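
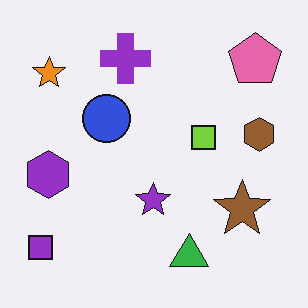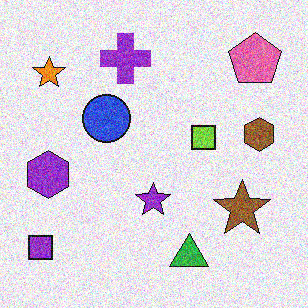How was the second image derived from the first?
Degraded with strong gaussian noise.

Random speckle covers the whole image, including the flat background.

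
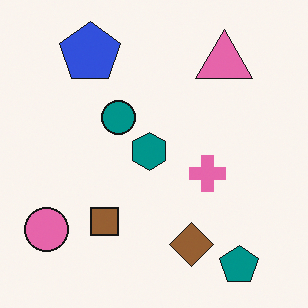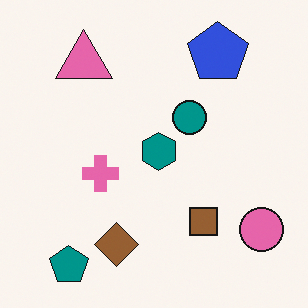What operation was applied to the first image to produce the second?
The second image is the first flipped horizontally (left ↔ right).

The pink circle is in the bottom-left of the first image and the bottom-right of the second — shapes on opposite sides of the vertical midline have swapped in a mirror flip.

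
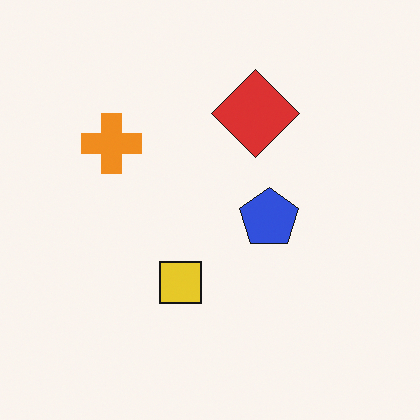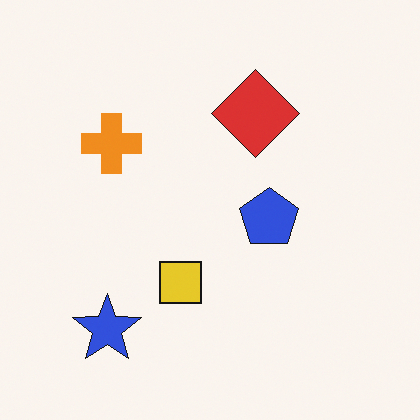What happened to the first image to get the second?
The transformation is: overlaid with an additional blue star.

A blue star appears in the second image that is absent from the first.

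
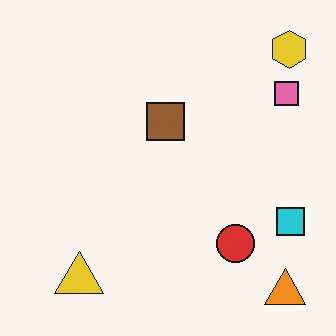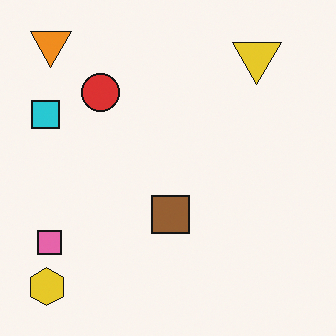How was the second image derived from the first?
Rotated 180°.

The orange triangle sits in the bottom-right of the first image and the top-left of the second — consistent with a whole-image 180° rotation.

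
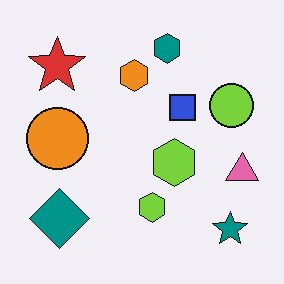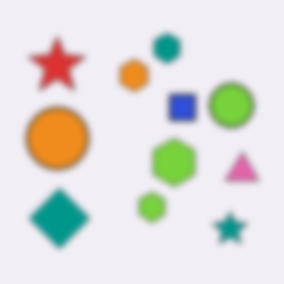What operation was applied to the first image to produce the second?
The image was moderately blurred.

Shape edges and outlines are uniformly softened across the whole image.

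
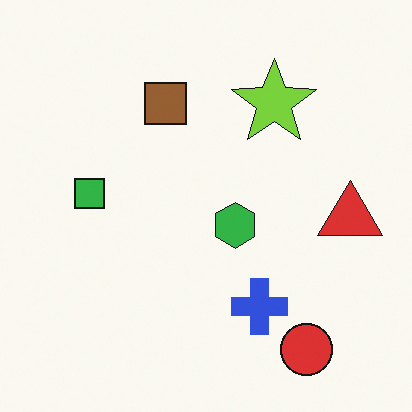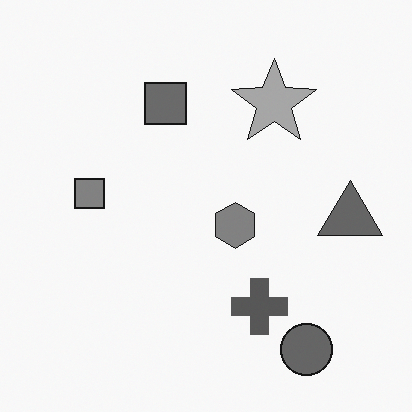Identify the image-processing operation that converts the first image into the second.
Converted to grayscale.

All color is removed — every shape is now a shade of grey.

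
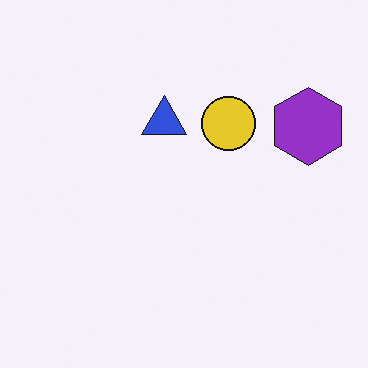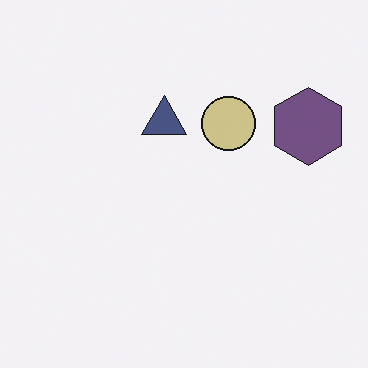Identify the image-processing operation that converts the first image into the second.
The second image is the first made much more muted (saturation change).

All colors are more muted and greyish — a global saturation change.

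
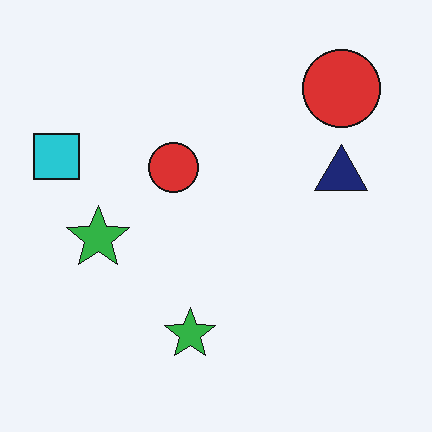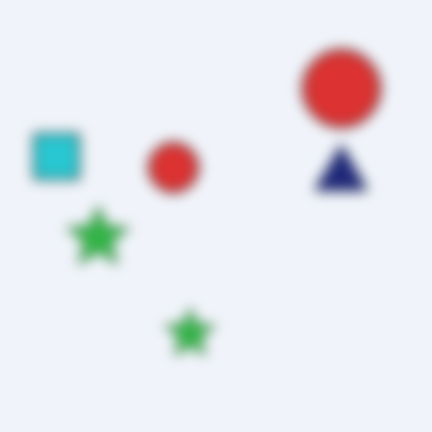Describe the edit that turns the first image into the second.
The transformation is: heavily blurred.

Shape edges and outlines are uniformly softened across the whole image.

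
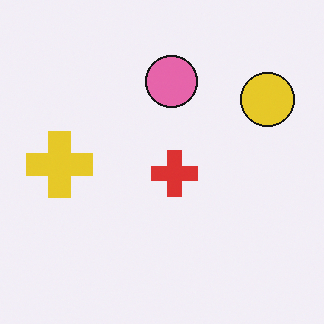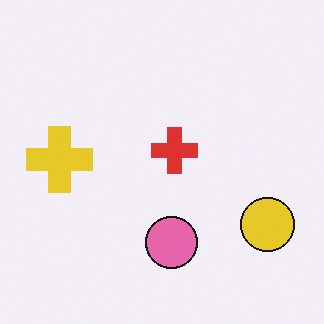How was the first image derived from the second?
Flipped vertically (top ↔ bottom).

The pink circle is in the bottom of the second image and the top of the first — shapes on opposite sides of the horizontal midline have swapped in a mirror flip.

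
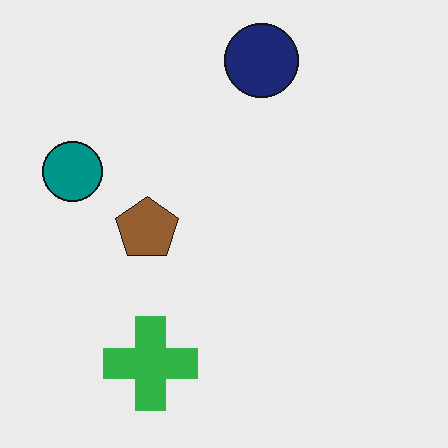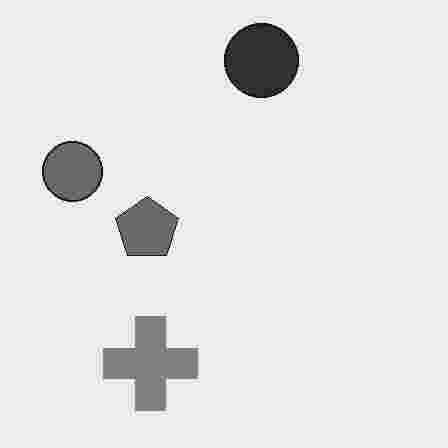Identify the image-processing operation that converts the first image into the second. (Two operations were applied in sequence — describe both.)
This is the original image converted to grayscale, then heavily JPEG-compressed with obvious blocking artifacts.

All color is removed — every shape is now a shade of grey. Blocky 8×8 compression artifacts appear around shape edges and the flat background shows ringing — characteristic JPEG degradation.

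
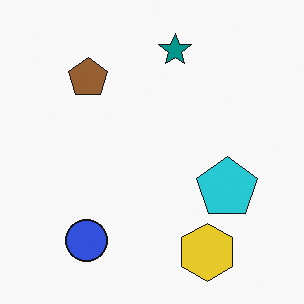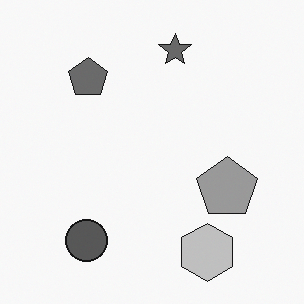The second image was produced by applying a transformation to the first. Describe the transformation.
The transformation is: converted to grayscale.

All color is removed — every shape is now a shade of grey.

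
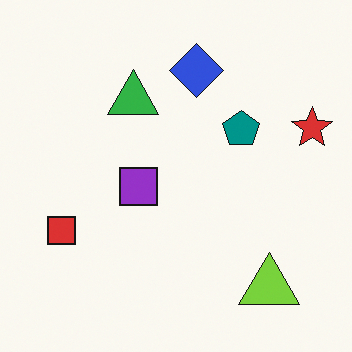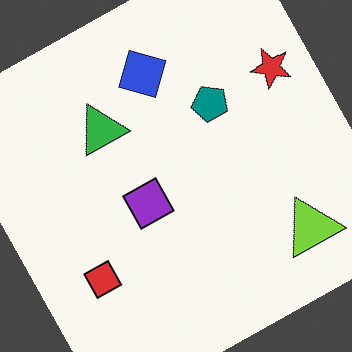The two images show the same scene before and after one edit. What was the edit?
It was rotated counter-clockwise by a clearly visible amount.

Every shape is tilted by the same angle and the image corners show triangular fill wedges — a whole-image rotation by a non-right angle.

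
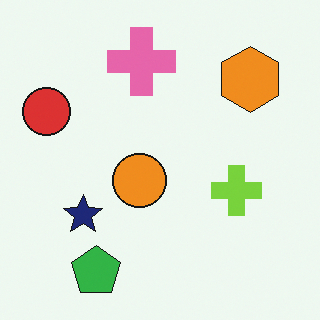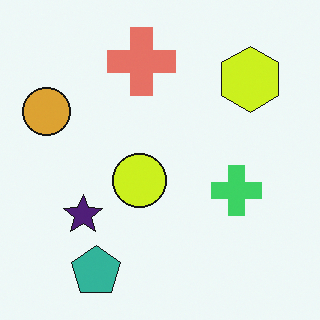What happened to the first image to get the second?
The image was hue-shifted by a small amount.

Every shape's color has rotated by the same amount around the hue wheel — a uniform hue shift.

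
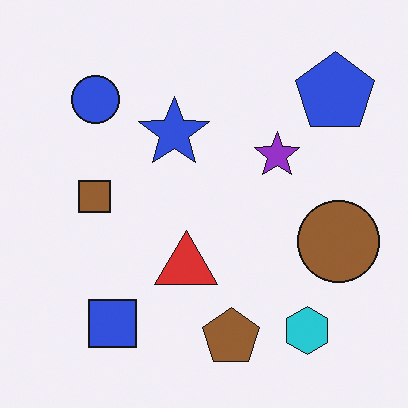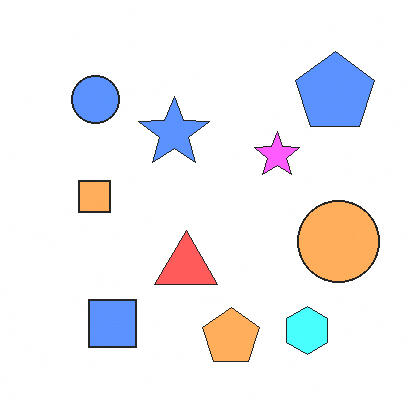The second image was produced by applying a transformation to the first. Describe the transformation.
Noticeably brightened.

Every pixel — background and shapes alike — is uniformly brightened.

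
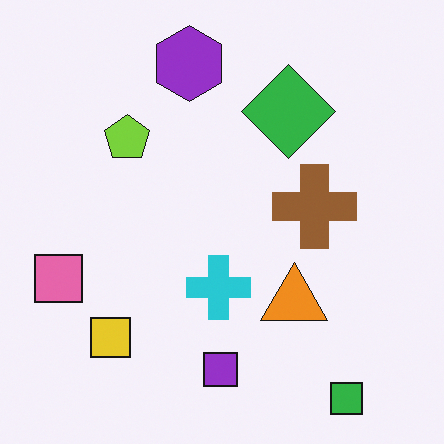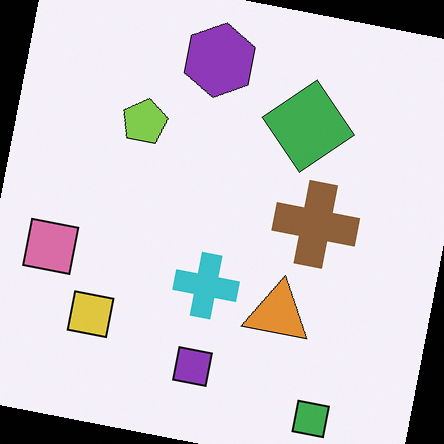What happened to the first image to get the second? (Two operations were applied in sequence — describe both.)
The transformation is: rotated clockwise by a few degrees, then slightly desaturated.

Every shape is tilted by the same angle and the image corners show triangular fill wedges — a whole-image rotation by a non-right angle. All colors are more muted and greyish — a global saturation change.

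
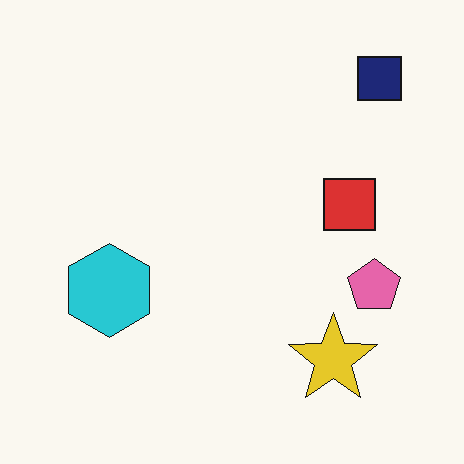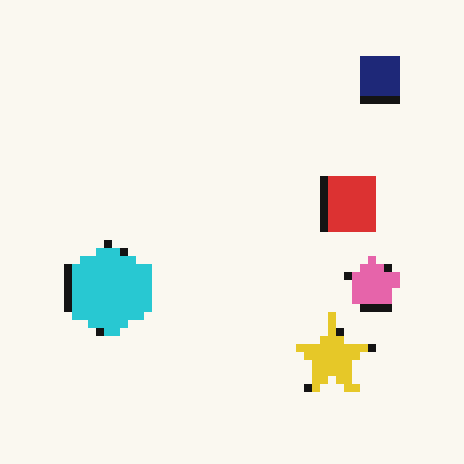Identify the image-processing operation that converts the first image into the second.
The transformation is: pixelated into visible square blocks.

Shapes are reduced to large square blocks; fine edges and outlines are lost — a downscale-then-upscale (mosaic) effect.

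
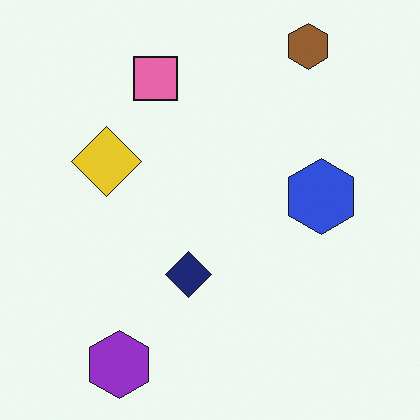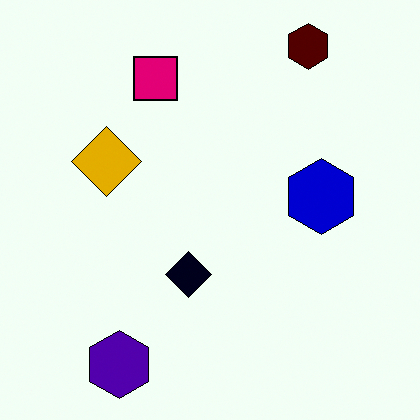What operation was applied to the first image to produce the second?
This is the original image boosted in contrast.

Tones are pushed away from mid-grey across the whole image — a global contrast change.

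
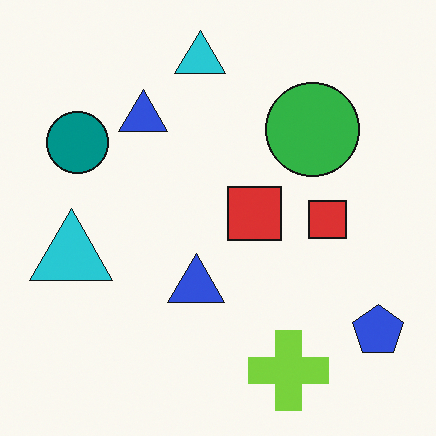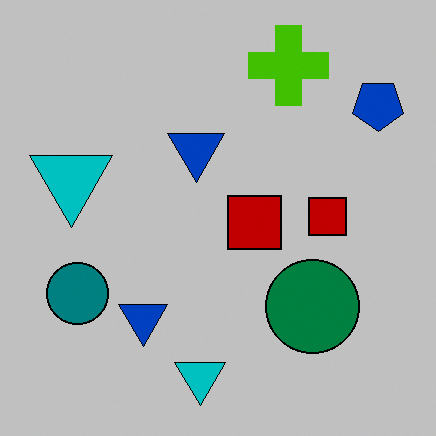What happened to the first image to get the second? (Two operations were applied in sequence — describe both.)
The transformation is: heavily posterized to just a handful of flat colors, then flipped vertically (top ↔ bottom).

Each flat color has snapped to a coarser quantized level — most visibly, the near-white background has dropped to a flat grey. The lime cross is in the bottom of the first image and the top of the second — shapes on opposite sides of the horizontal midline have swapped in a mirror flip.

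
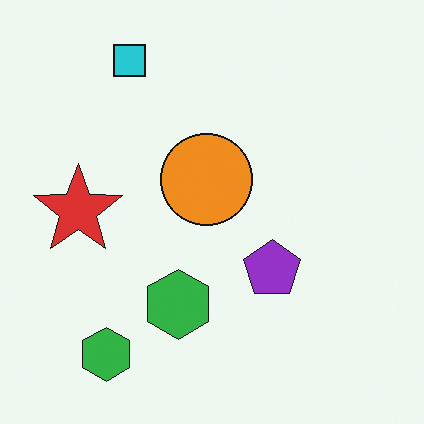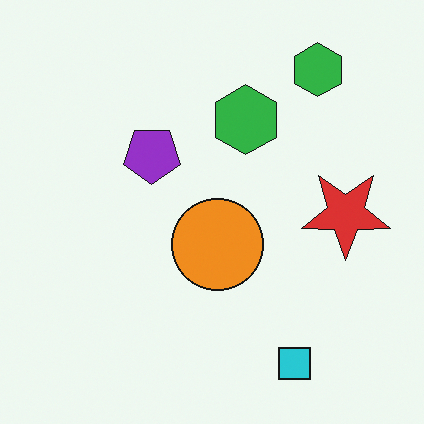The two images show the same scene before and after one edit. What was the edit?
This is the original image rotated 180°.

The cyan square sits in the top-left of the first image and the bottom-right of the second — consistent with a whole-image 180° rotation.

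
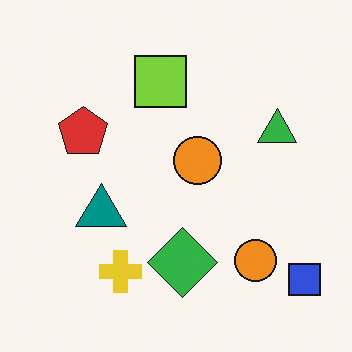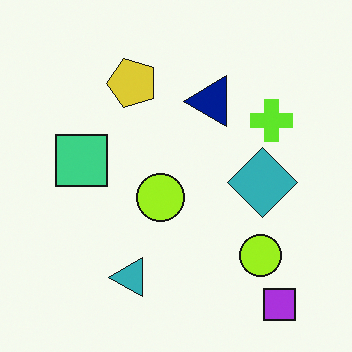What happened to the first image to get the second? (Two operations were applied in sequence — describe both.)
The image was transposed (reflected across the top-left ↔ bottom-right diagonal), then hue-shifted by a small amount.

Shapes have swapped their row and column positions — what was in the top-right is now in the bottom-left — a diagonal reflection. Every shape's color has rotated by the same amount around the hue wheel — a uniform hue shift.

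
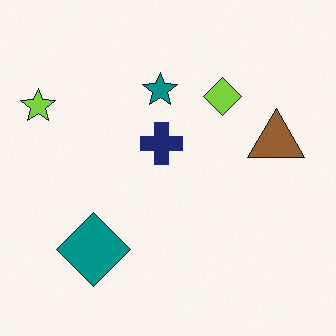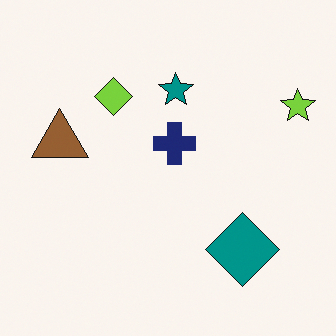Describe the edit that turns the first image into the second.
The image was flipped horizontally (left ↔ right).

The lime star is in the top-left of the first image and the top-right of the second — shapes on opposite sides of the vertical midline have swapped in a mirror flip.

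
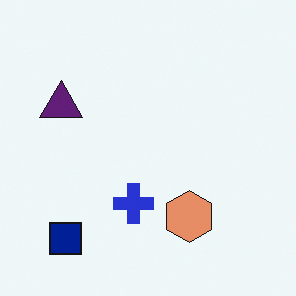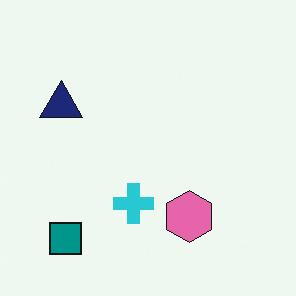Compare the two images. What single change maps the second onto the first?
The image was hue-shifted by a small amount.

Every shape's color has rotated by the same amount around the hue wheel — a uniform hue shift.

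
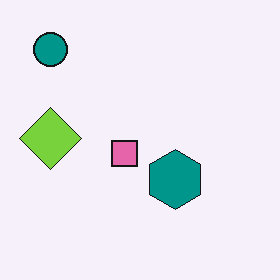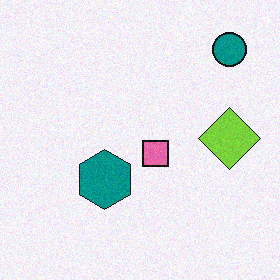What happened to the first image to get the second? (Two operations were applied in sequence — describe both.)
The image was degraded with a light layer of grain, then flipped horizontally (left ↔ right).

Random speckle covers the whole image, including the flat background. The teal circle is in the top-left of the first image and the top-right of the second — shapes on opposite sides of the vertical midline have swapped in a mirror flip.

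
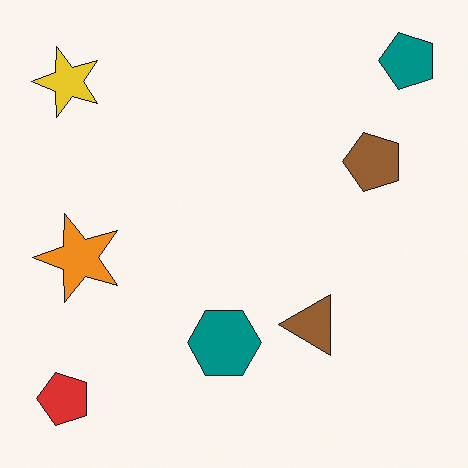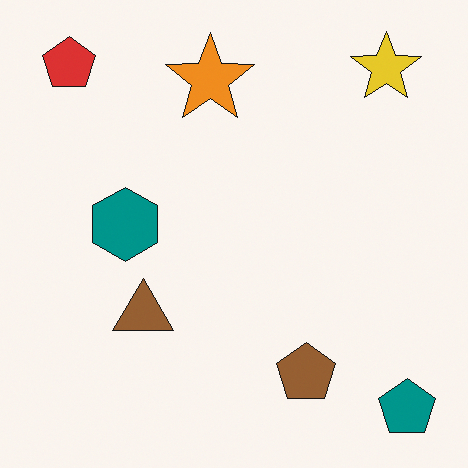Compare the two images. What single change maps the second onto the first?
The image was rotated 90° counter-clockwise.

The teal pentagon sits in the bottom-right of the second image and the top-right of the first — consistent with a whole-image 90° counter-clockwise rotation.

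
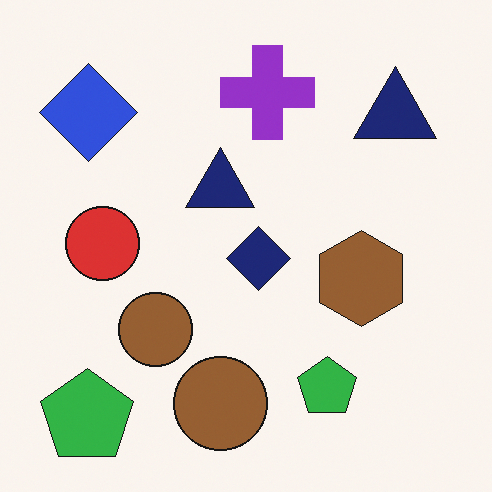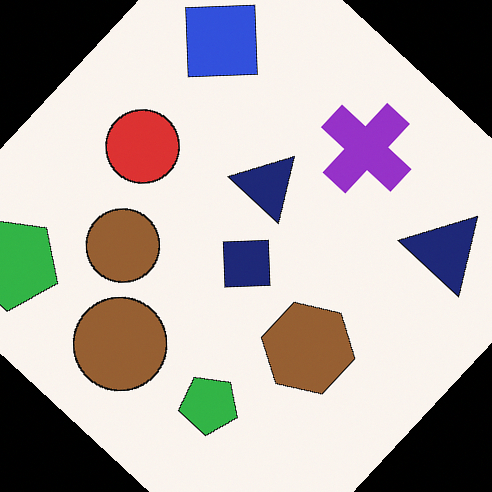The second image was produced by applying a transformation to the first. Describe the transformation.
Rotated clockwise by a large amount — several tens of degrees.

Every shape is tilted by the same angle and the image corners show triangular fill wedges — a whole-image rotation by a non-right angle.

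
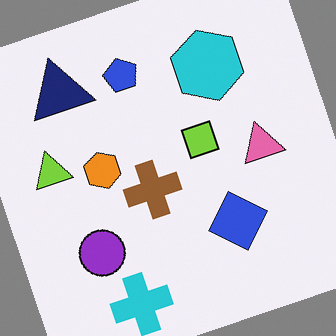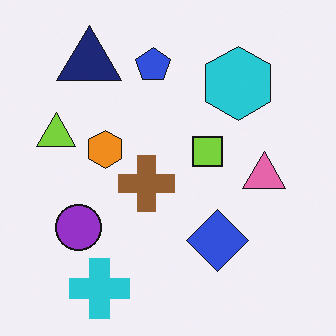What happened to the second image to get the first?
The transformation is: rotated counter-clockwise by a moderate amount.

Every shape is tilted by the same angle and the image corners show triangular fill wedges — a whole-image rotation by a non-right angle.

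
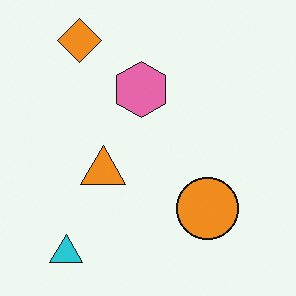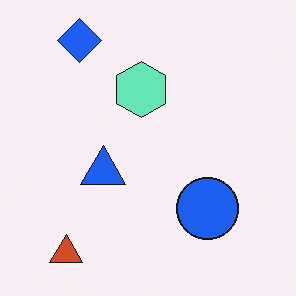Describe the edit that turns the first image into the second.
Hue-shifted by a large amount.

Every shape's color has rotated by the same amount around the hue wheel — a uniform hue shift.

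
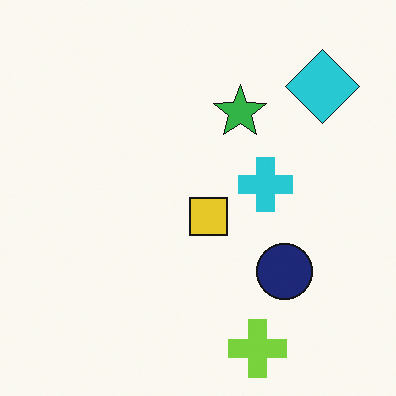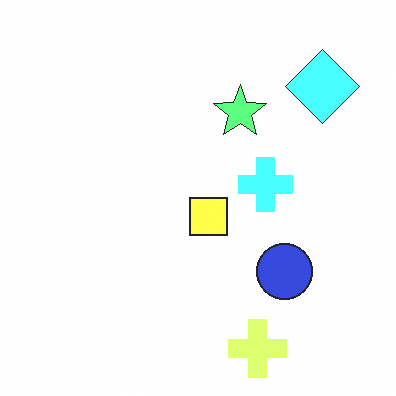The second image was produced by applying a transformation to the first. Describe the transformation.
The image was brightened a lot.

Every pixel — background and shapes alike — is uniformly brightened.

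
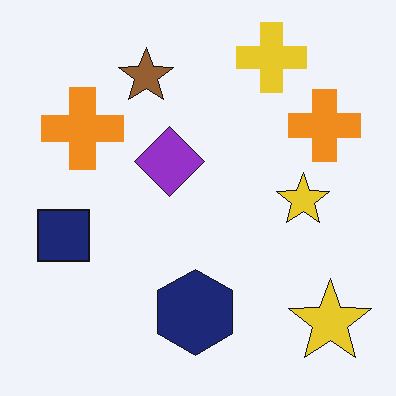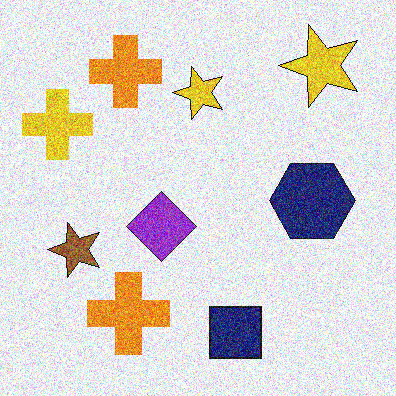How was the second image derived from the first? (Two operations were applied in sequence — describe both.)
The image was degraded with strong gaussian noise, then rotated 90° counter-clockwise.

Random speckle covers the whole image, including the flat background. The yellow cross sits in the top-right of the first image and the top-left of the second — consistent with a whole-image 90° counter-clockwise rotation.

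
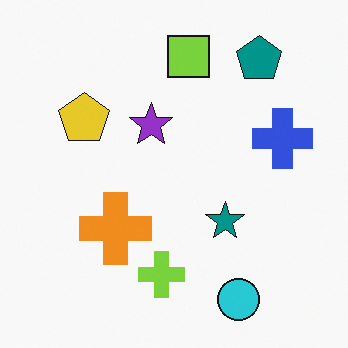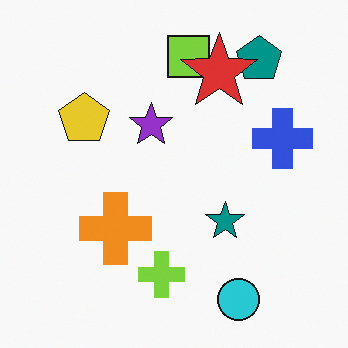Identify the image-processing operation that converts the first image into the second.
The transformation is: overlaid with an additional red star.

A red star appears in the second image that is absent from the first.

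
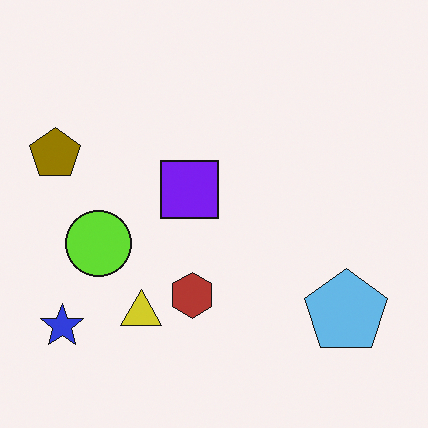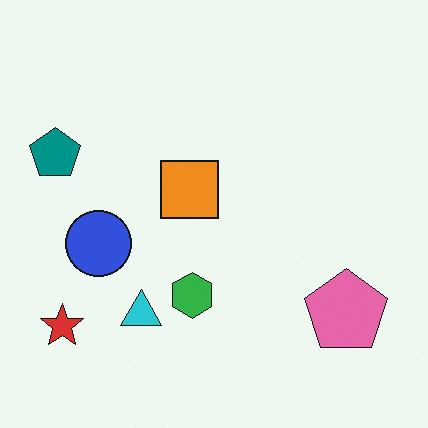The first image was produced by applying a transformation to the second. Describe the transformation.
The first image is the second hue-shifted by a large amount.

Every shape's color has rotated by the same amount around the hue wheel — a uniform hue shift.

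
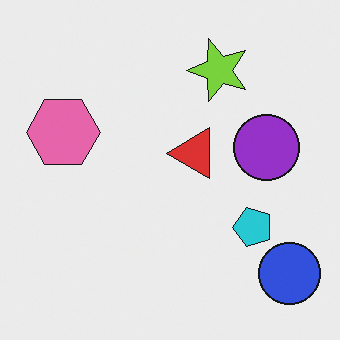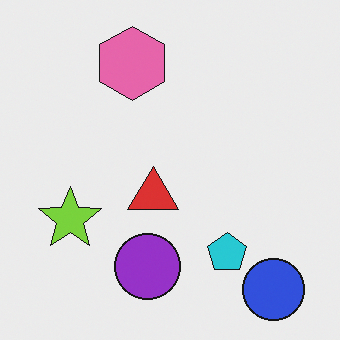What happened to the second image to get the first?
This is the original image transposed (reflected across the top-left ↔ bottom-right diagonal).

Shapes have swapped their row and column positions — what was in the top-right is now in the bottom-left — a diagonal reflection.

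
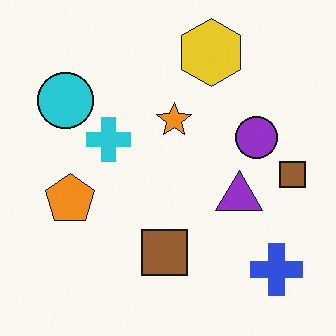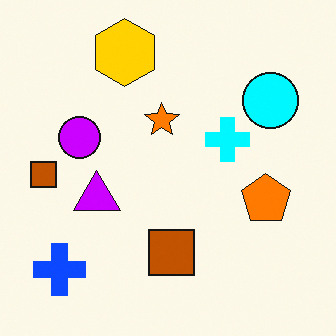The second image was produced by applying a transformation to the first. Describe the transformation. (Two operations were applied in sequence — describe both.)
This is the original image flipped horizontally (left ↔ right), then heavily oversaturated.

The blue cross is in the bottom-right of the first image and the bottom-left of the second — shapes on opposite sides of the vertical midline have swapped in a mirror flip. All colors are more vivid — a global saturation change.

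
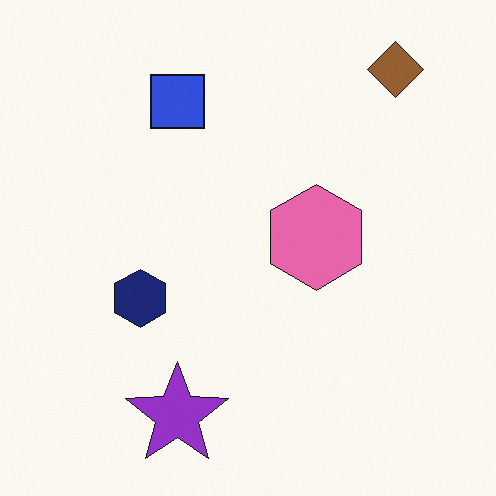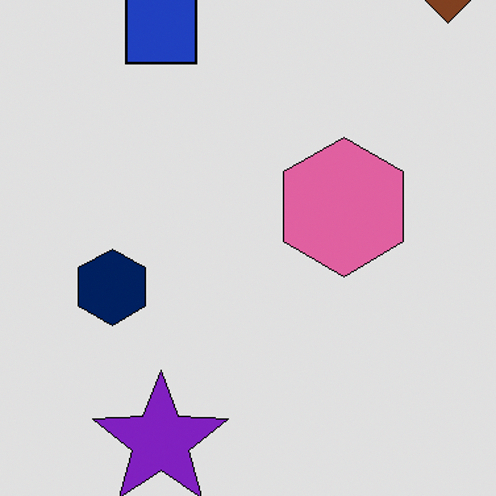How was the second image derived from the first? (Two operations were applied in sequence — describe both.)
The image was moderately posterized, then cropped to a modestly smaller region and rescaled.

Each flat color has snapped to a coarser quantized level — most visibly, the near-white background has dropped to a flat grey. The visible shapes are larger and the field of view is narrower; shapes near the original edges may be partly or wholly outside the frame — a crop-and-rescale.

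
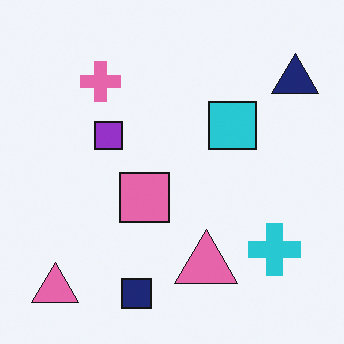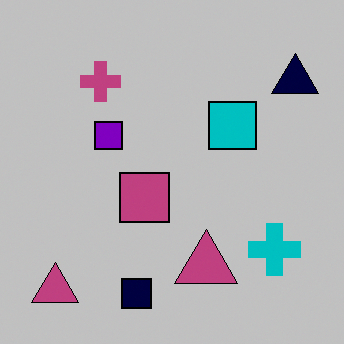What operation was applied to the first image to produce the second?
The second image is the first aggressively posterized.

Each flat color has snapped to a coarser quantized level — most visibly, the near-white background has dropped to a flat grey.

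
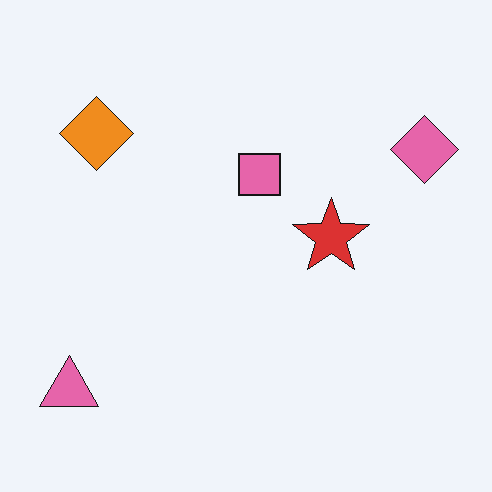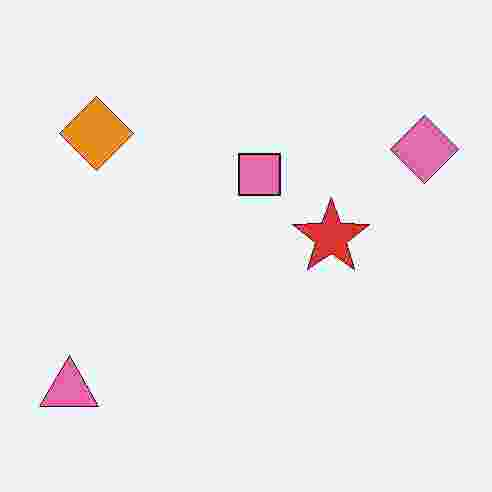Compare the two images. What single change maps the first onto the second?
This is the original image heavily JPEG-compressed with obvious blocking artifacts.

Blocky 8×8 compression artifacts appear around shape edges and the flat background shows ringing — characteristic JPEG degradation.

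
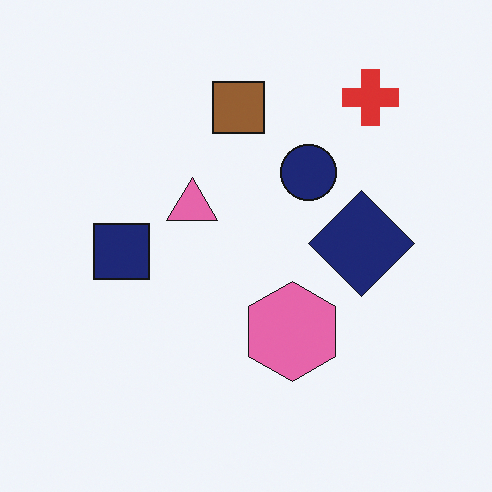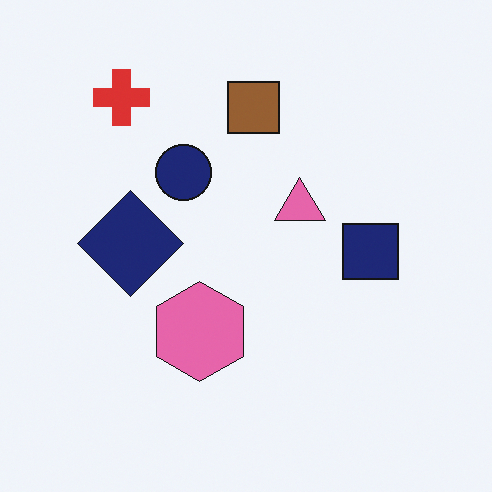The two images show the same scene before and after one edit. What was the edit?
The second image is the first flipped horizontally (left ↔ right).

The navy square is in the left of the first image and the right of the second — shapes on opposite sides of the vertical midline have swapped in a mirror flip.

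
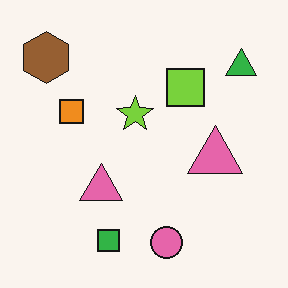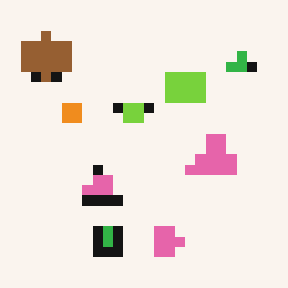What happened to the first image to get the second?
Coarsely pixelated.

Shapes are reduced to large square blocks; fine edges and outlines are lost — a downscale-then-upscale (mosaic) effect.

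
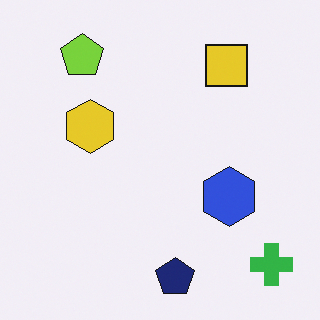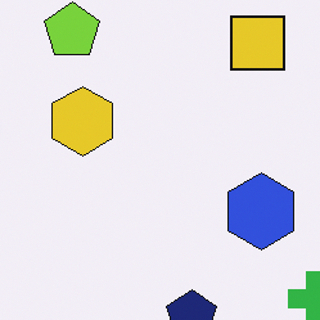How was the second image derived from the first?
Cropped slightly and scaled back up.

The visible shapes are larger and the field of view is narrower; shapes near the original edges may be partly or wholly outside the frame — a crop-and-rescale.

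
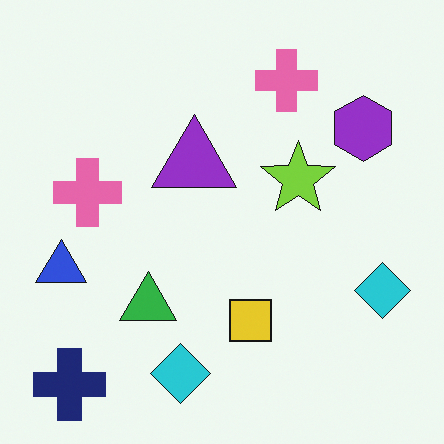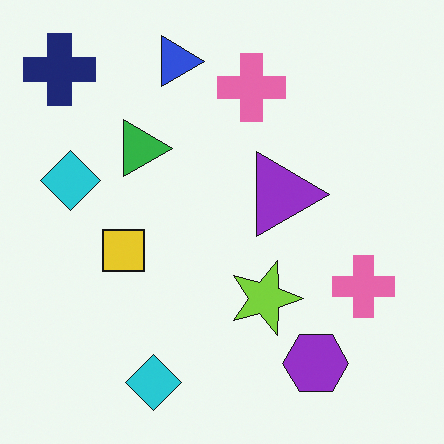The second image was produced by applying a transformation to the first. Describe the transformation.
The image was rotated 90° clockwise.

The navy cross sits in the bottom-left of the first image and the top-left of the second — consistent with a whole-image 90° clockwise rotation.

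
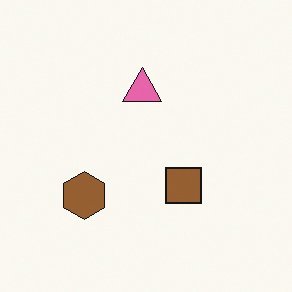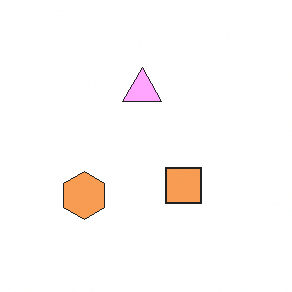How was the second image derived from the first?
The second image is the first brightened a lot.

Every pixel — background and shapes alike — is uniformly brightened.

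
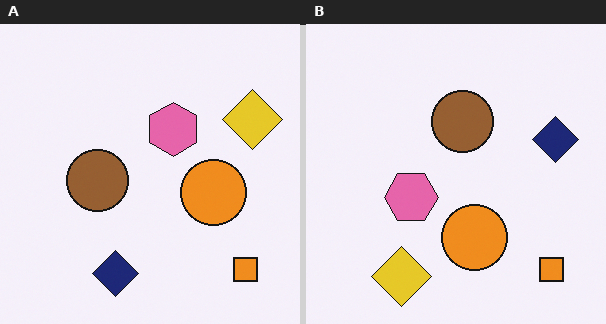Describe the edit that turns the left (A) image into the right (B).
This is the original image transposed (reflected across the top-left ↔ bottom-right diagonal).

Shapes have swapped their row and column positions — what was in the top-right is now in the bottom-left — a diagonal reflection.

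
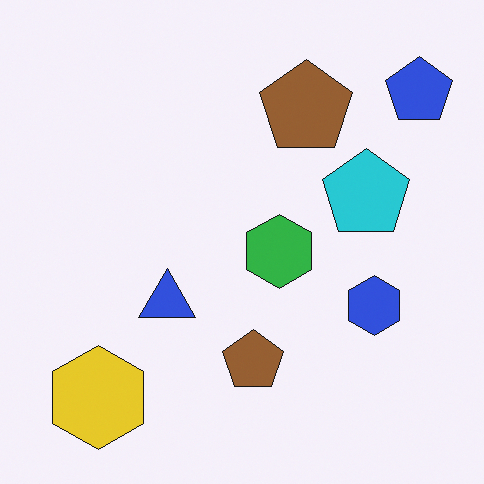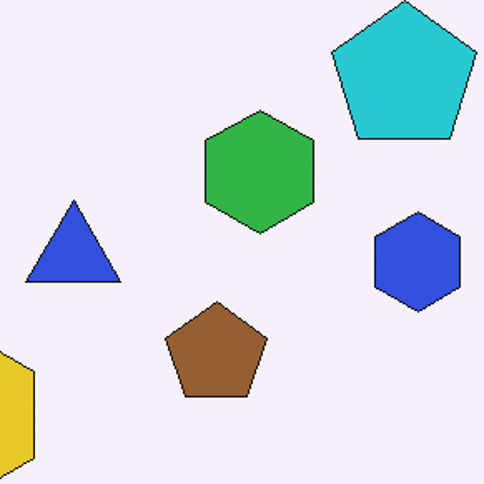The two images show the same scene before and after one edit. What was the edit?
It was cropped tightly and scaled back up.

The visible shapes are larger and the field of view is narrower; shapes near the original edges may be partly or wholly outside the frame — a crop-and-rescale.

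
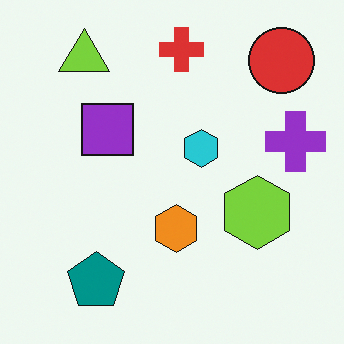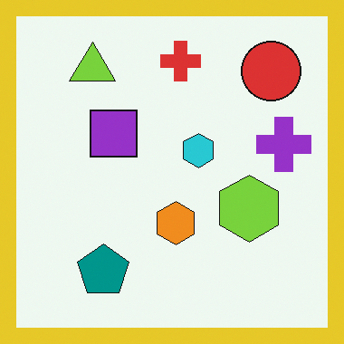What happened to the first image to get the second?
The image was framed with a yellow border.

A solid yellow frame runs around the edge of the second image, with the content slightly shrunk inside it.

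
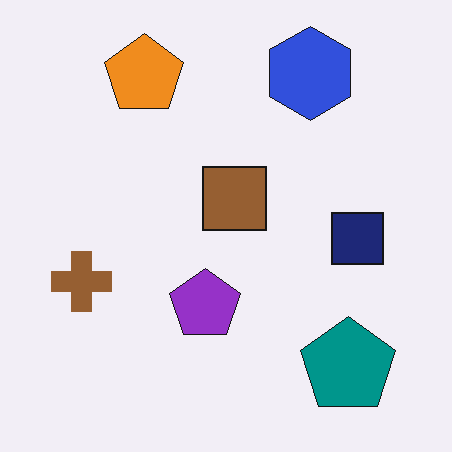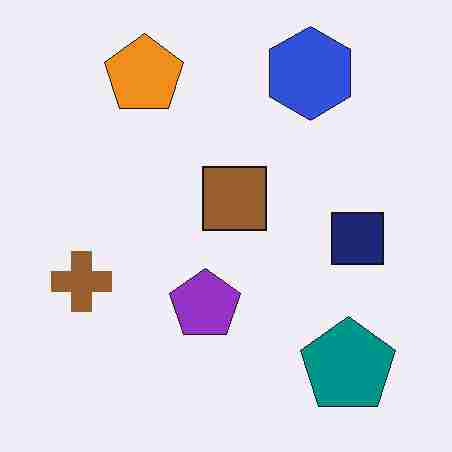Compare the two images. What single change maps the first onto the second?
This is the original image degraded with heavy JPEG compression.

Blocky 8×8 compression artifacts appear around shape edges and the flat background shows ringing — characteristic JPEG degradation.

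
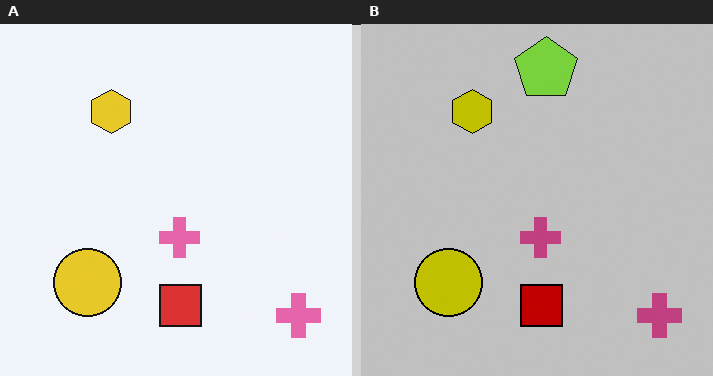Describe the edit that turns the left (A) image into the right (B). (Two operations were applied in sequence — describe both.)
The image was aggressively posterized, then overlaid with an additional lime pentagon.

Each flat color has snapped to a coarser quantized level — most visibly, the near-white background has dropped to a flat grey. A lime pentagon appears in the right (B) image that is absent from the left (A).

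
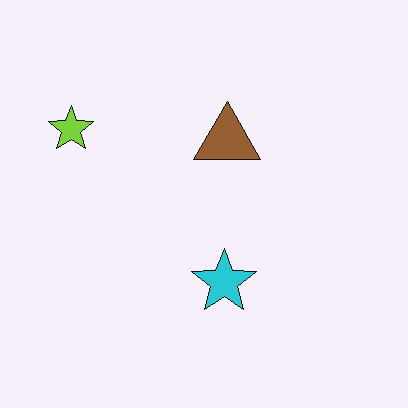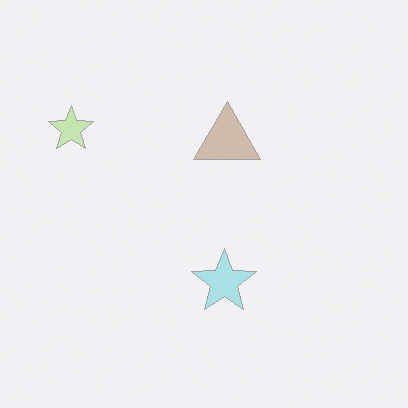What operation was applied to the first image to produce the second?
The image was washed out (contrast reduced).

Tones are pushed toward mid-grey across the whole image — a global contrast change.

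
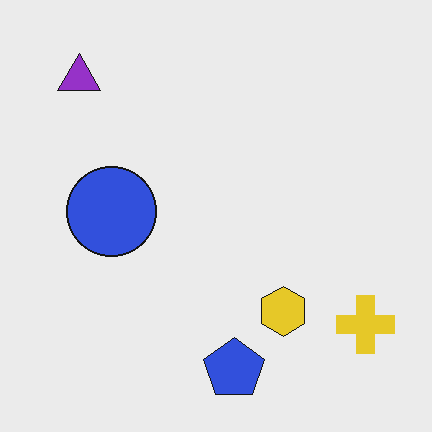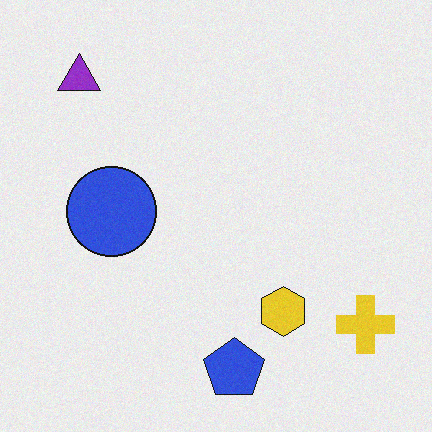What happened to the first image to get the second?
The second image is the first degraded with a light layer of grain.

Random speckle covers the whole image, including the flat background.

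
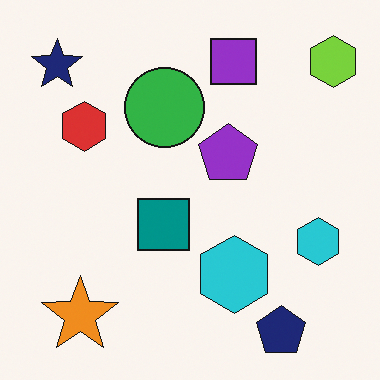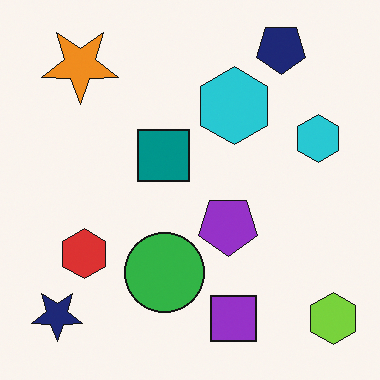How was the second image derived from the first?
The image was flipped vertically (top ↔ bottom).

The navy pentagon is in the bottom-right of the first image and the top-right of the second — shapes on opposite sides of the horizontal midline have swapped in a mirror flip.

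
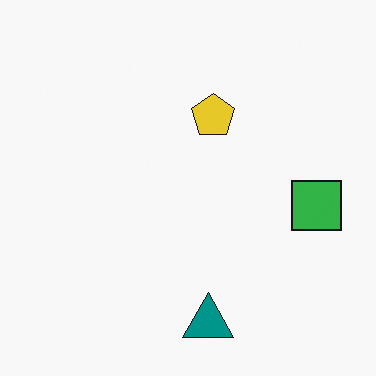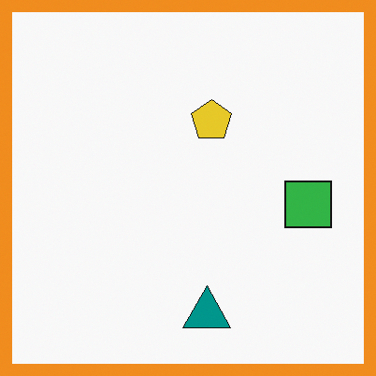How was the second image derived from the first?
The second image is the first framed with a orange border.

A solid orange frame runs around the edge of the second image, with the content slightly shrunk inside it.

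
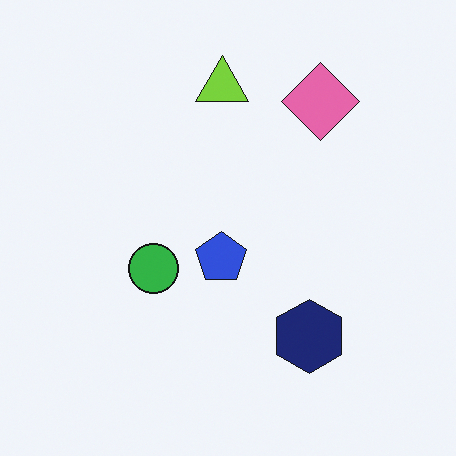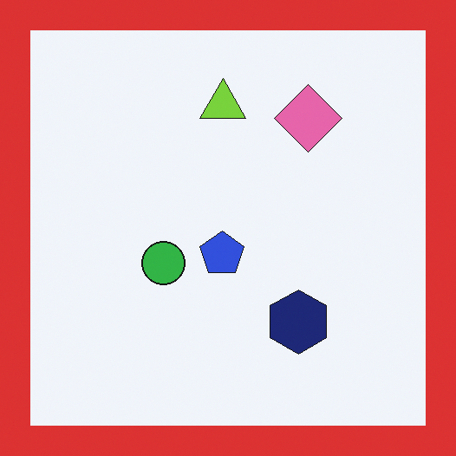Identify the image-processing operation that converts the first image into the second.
Framed with a red border.

A solid red frame runs around the edge of the second image, with the content slightly shrunk inside it.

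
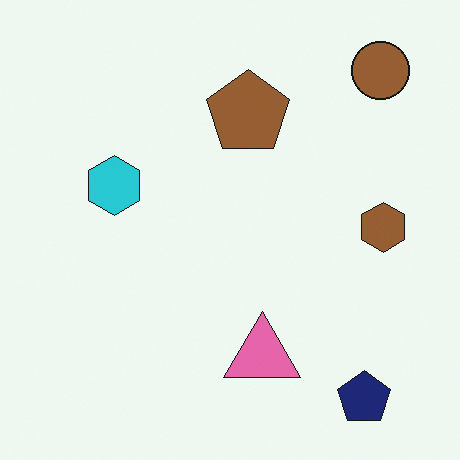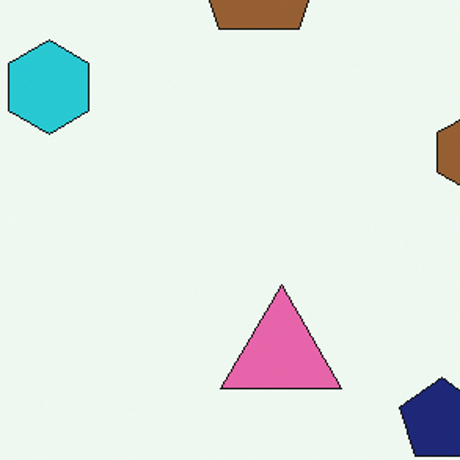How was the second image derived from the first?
It was cropped slightly and scaled back up.

The visible shapes are larger and the field of view is narrower; shapes near the original edges may be partly or wholly outside the frame — a crop-and-rescale.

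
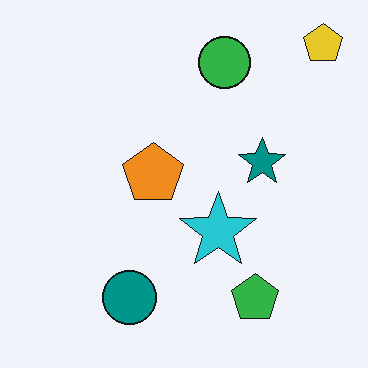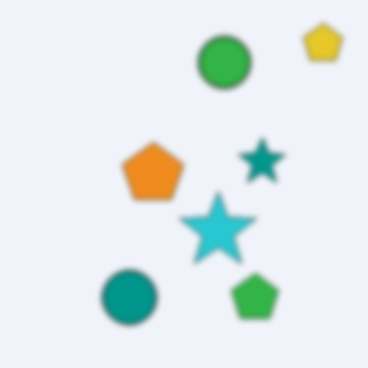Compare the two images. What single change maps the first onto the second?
Moderately blurred.

Shape edges and outlines are uniformly softened across the whole image.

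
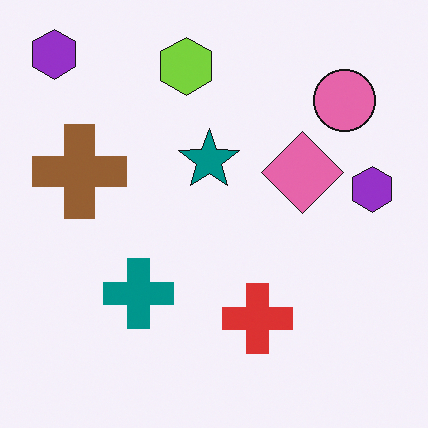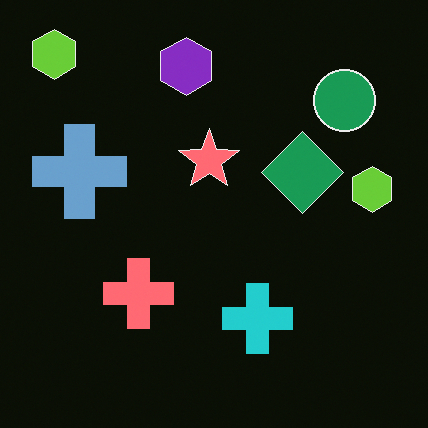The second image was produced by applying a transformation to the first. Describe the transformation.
The second image is the first color-inverted (negative).

The light background has become dark and every shape's color is its complement — a photographic negative.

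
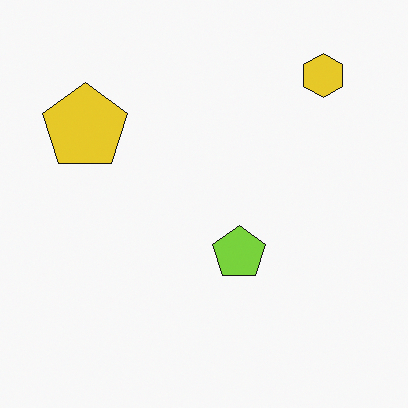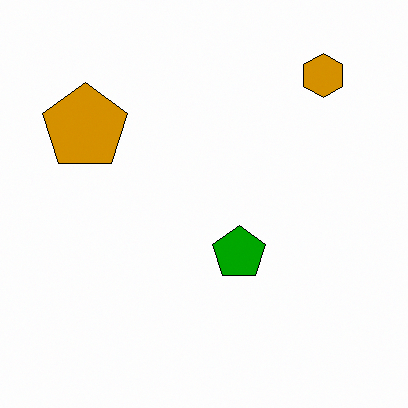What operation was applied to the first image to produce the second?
The second image is the first given much higher contrast.

Tones are pushed away from mid-grey across the whole image — a global contrast change.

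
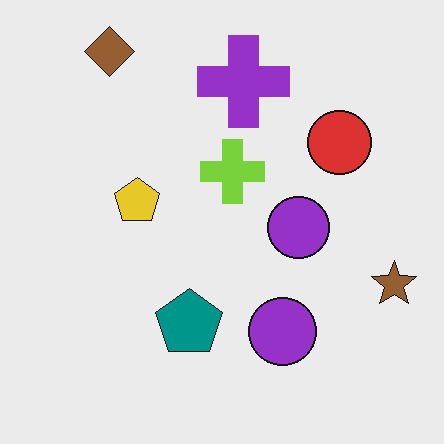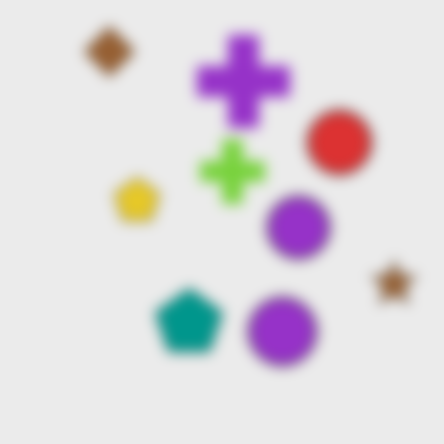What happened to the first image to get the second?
This is the original image heavily blurred.

Shape edges and outlines are uniformly softened across the whole image.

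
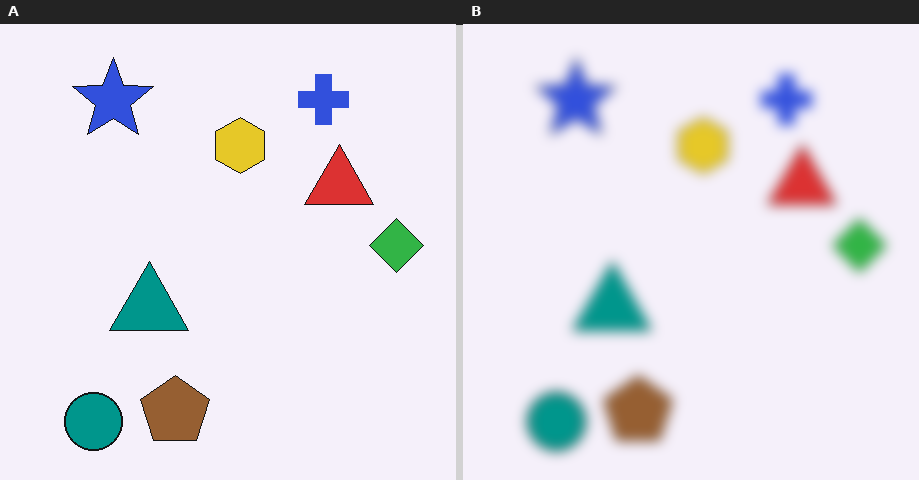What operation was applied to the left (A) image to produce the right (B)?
The image was strongly gaussian-blurred.

Shape edges and outlines are uniformly softened across the whole image.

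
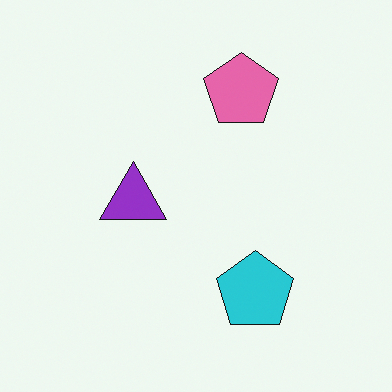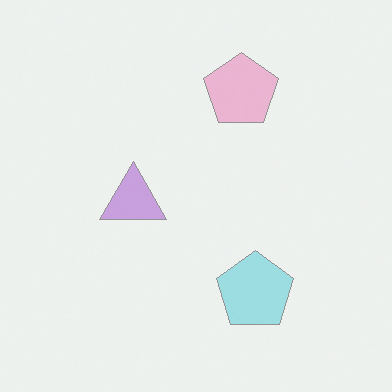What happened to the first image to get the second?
It was given much lower contrast.

Tones are pushed toward mid-grey across the whole image — a global contrast change.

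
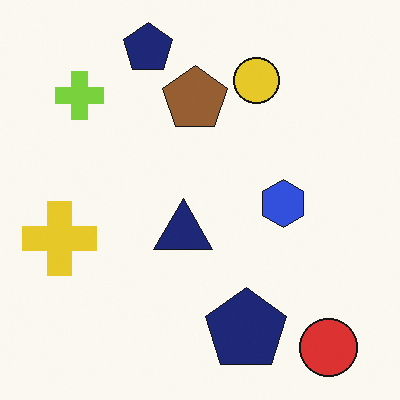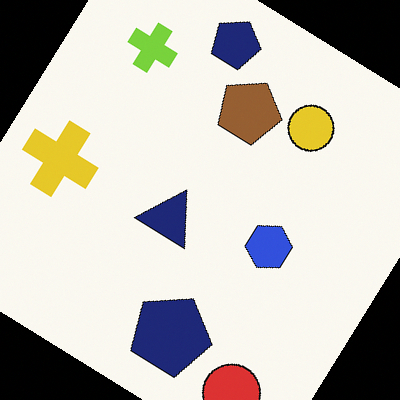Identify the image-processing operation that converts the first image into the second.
The transformation is: rotated clockwise by a large amount — several tens of degrees.

Every shape is tilted by the same angle and the image corners show triangular fill wedges — a whole-image rotation by a non-right angle.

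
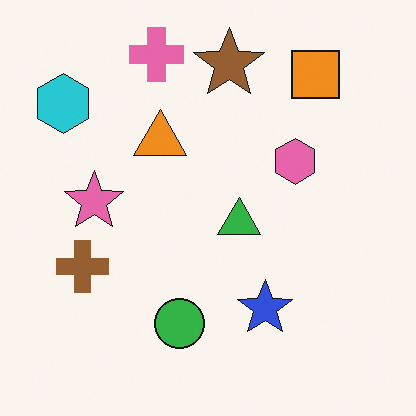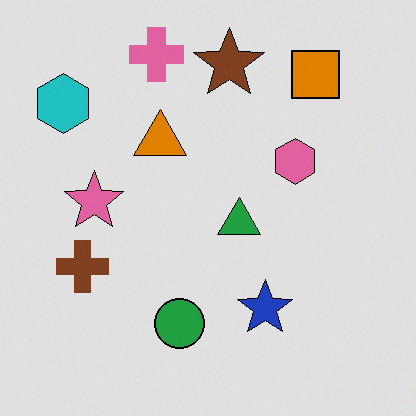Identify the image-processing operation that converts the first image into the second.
The image was posterized to a reduced palette.

Each flat color has snapped to a coarser quantized level — most visibly, the near-white background has dropped to a flat grey.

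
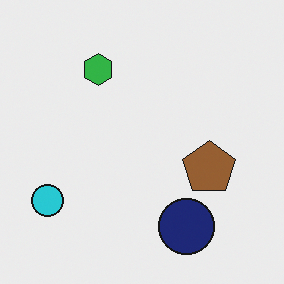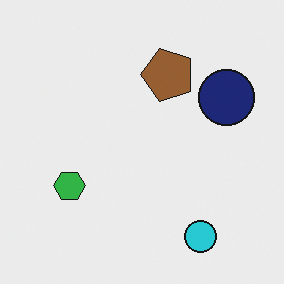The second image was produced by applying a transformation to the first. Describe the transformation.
This is the original image rotated 90° counter-clockwise.

The cyan circle sits in the bottom-left of the first image and the bottom-right of the second — consistent with a whole-image 90° counter-clockwise rotation.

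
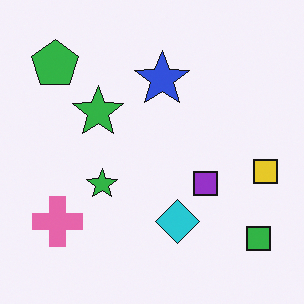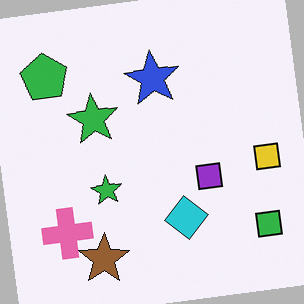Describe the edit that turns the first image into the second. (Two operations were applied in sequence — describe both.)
The image was rotated counter-clockwise by a few degrees, then overlaid with an additional brown star.

Every shape is tilted by the same angle and the image corners show triangular fill wedges — a whole-image rotation by a non-right angle. A brown star appears in the second image that is absent from the first.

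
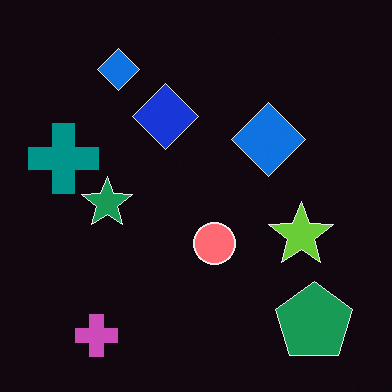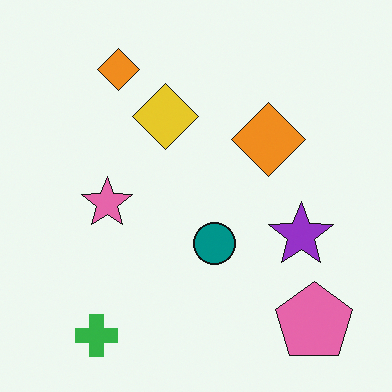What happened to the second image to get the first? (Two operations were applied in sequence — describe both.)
Color-inverted (negative), then overlaid with an additional teal cross.

The light background has become dark and every shape's color is its complement — a photographic negative. A teal cross appears in the first image that is absent from the second.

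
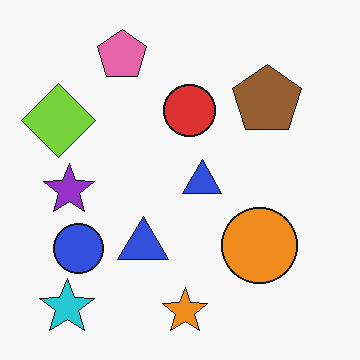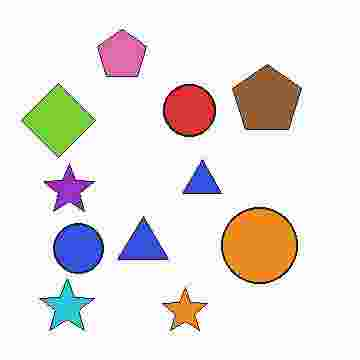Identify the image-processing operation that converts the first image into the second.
The second image is the first degraded with heavy JPEG compression.

Blocky 8×8 compression artifacts appear around shape edges and the flat background shows ringing — characteristic JPEG degradation.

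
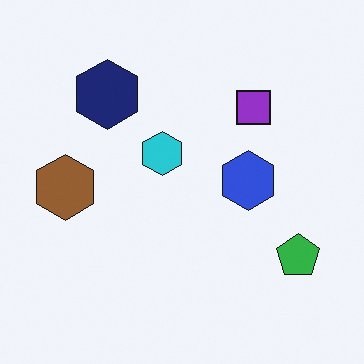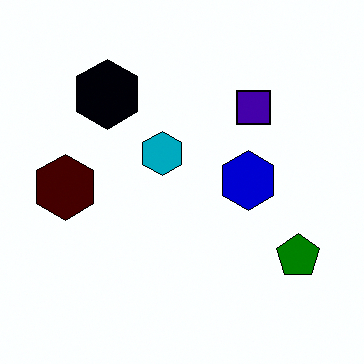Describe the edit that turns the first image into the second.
Given much higher contrast.

Tones are pushed away from mid-grey across the whole image — a global contrast change.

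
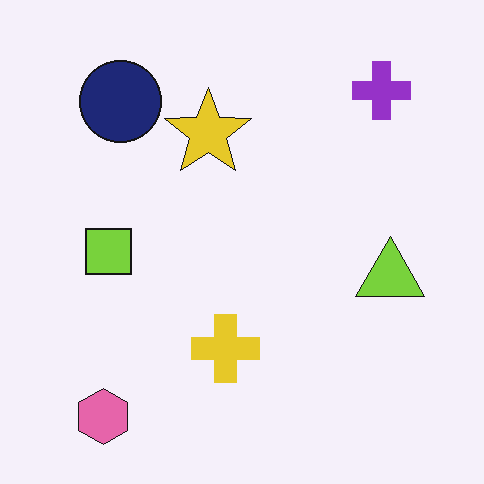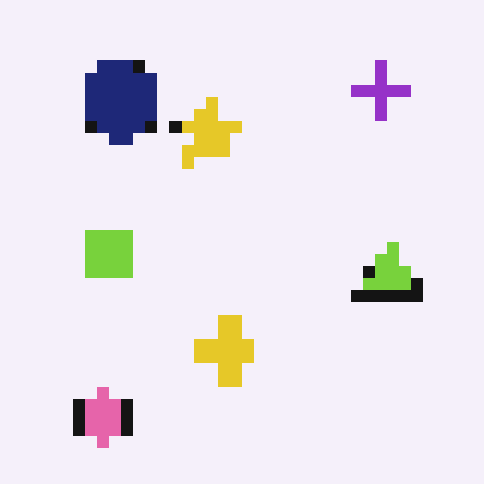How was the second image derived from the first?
The image was heavily pixelated into large blocks.

Shapes are reduced to large square blocks; fine edges and outlines are lost — a downscale-then-upscale (mosaic) effect.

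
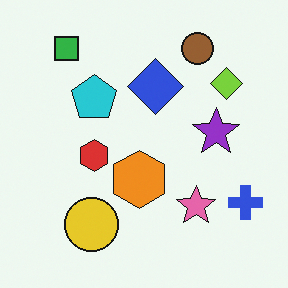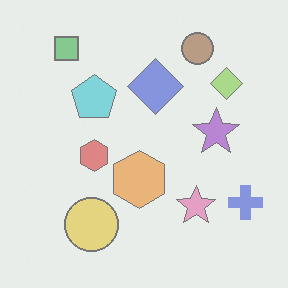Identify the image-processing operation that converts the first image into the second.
This is the original image washed out (contrast reduced).

Tones are pushed toward mid-grey across the whole image — a global contrast change.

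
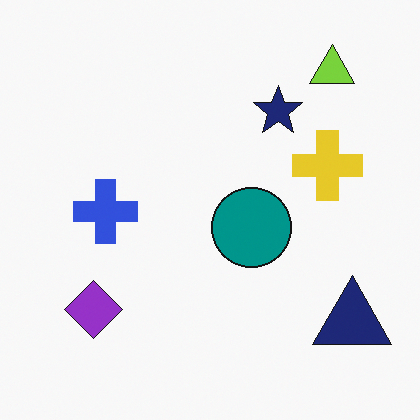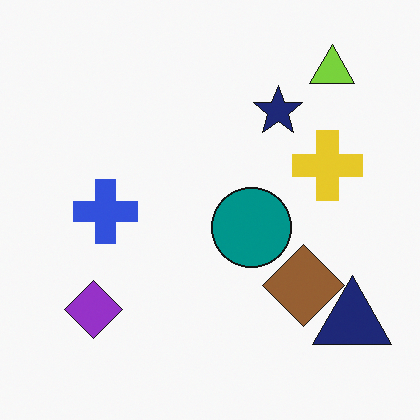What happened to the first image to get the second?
It was overlaid with an additional brown diamond.

A brown diamond appears in the second image that is absent from the first.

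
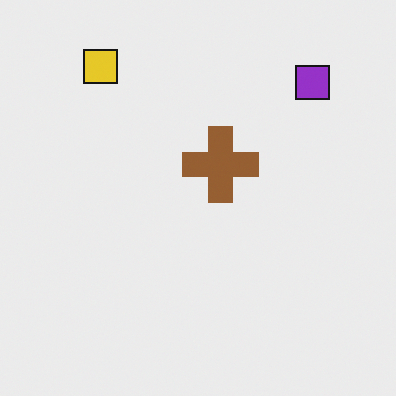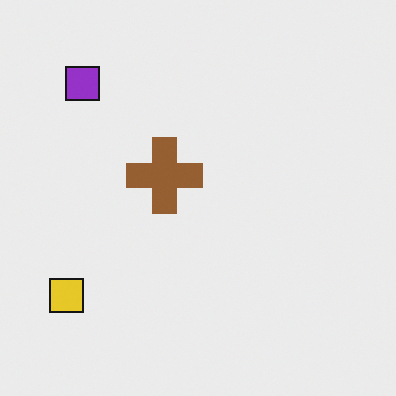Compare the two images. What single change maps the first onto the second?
The image was rotated 90° counter-clockwise.

The yellow square sits in the top-left of the first image and the bottom-left of the second — consistent with a whole-image 90° counter-clockwise rotation.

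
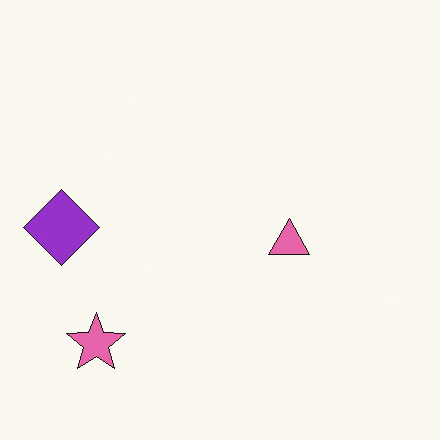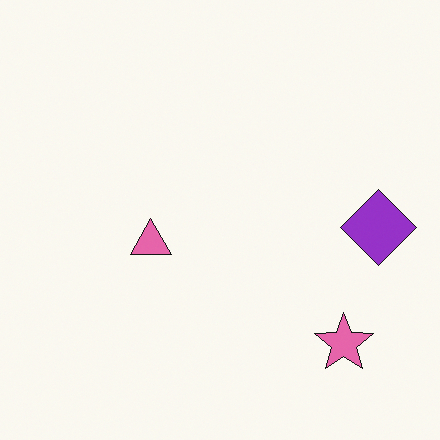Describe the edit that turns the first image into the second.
This is the original image flipped horizontally (left ↔ right).

The purple diamond is in the left of the first image and the right of the second — shapes on opposite sides of the vertical midline have swapped in a mirror flip.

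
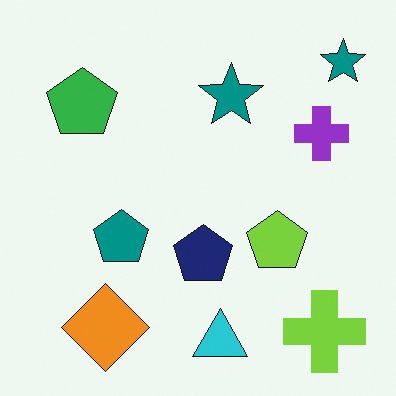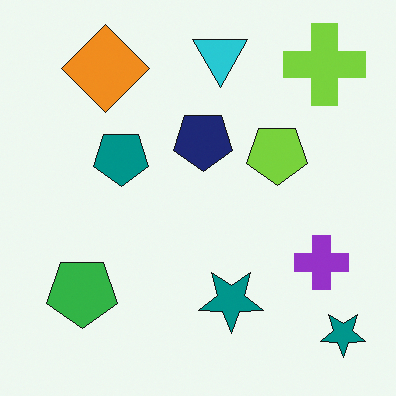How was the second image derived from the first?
The image was flipped vertically (top ↔ bottom).

The cyan triangle is in the bottom of the first image and the top of the second — shapes on opposite sides of the horizontal midline have swapped in a mirror flip.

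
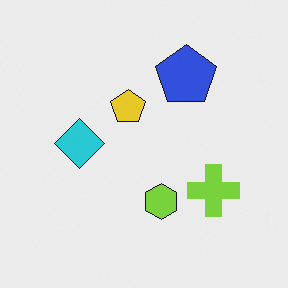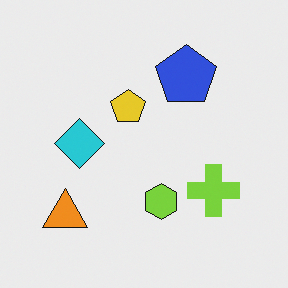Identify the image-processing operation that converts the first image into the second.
It was overlaid with an additional orange triangle.

An orange triangle appears in the second image that is absent from the first.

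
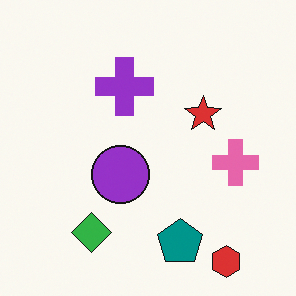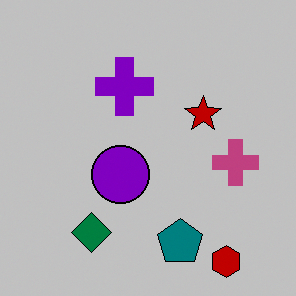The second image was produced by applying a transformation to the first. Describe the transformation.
The second image is the first aggressively posterized.

Each flat color has snapped to a coarser quantized level — most visibly, the near-white background has dropped to a flat grey.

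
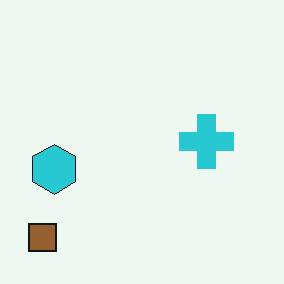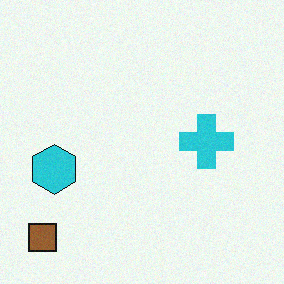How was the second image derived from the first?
The transformation is: degraded with light additive noise.

Random speckle covers the whole image, including the flat background.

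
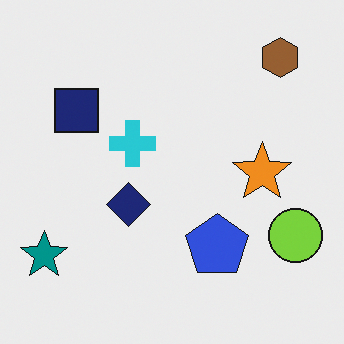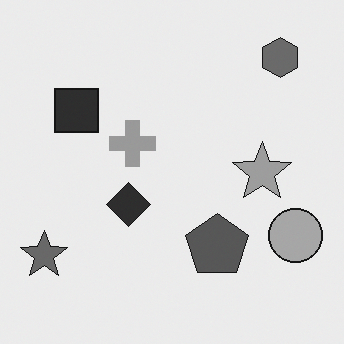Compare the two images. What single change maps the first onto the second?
The second image is the first converted to grayscale.

All color is removed — every shape is now a shade of grey.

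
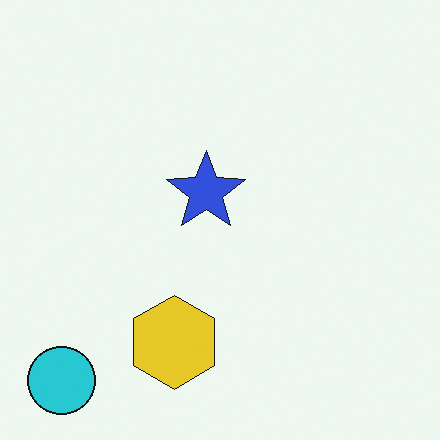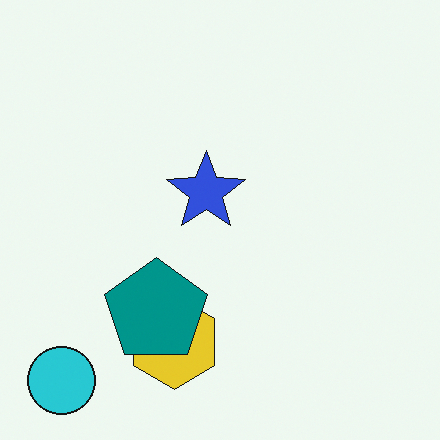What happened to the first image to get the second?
The second image is the first overlaid with an additional teal pentagon.

A teal pentagon appears in the second image that is absent from the first.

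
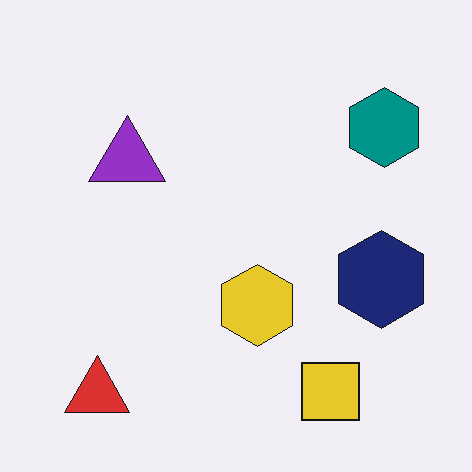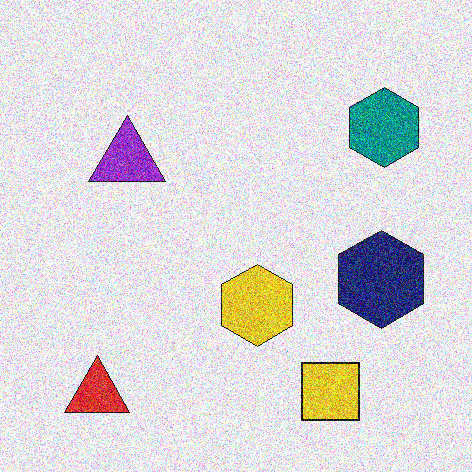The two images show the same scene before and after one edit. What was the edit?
The second image is the first degraded with a thick layer of grain.

Random speckle covers the whole image, including the flat background.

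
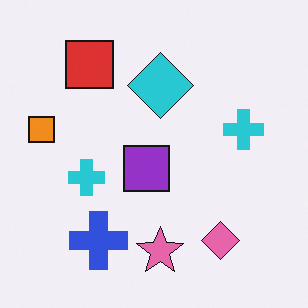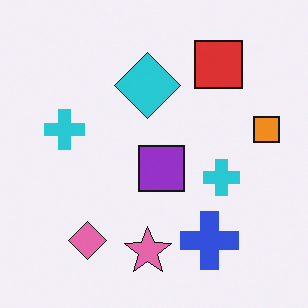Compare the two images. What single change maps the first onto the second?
The image was flipped horizontally (left ↔ right).

The orange square is in the left of the first image and the right of the second — shapes on opposite sides of the vertical midline have swapped in a mirror flip.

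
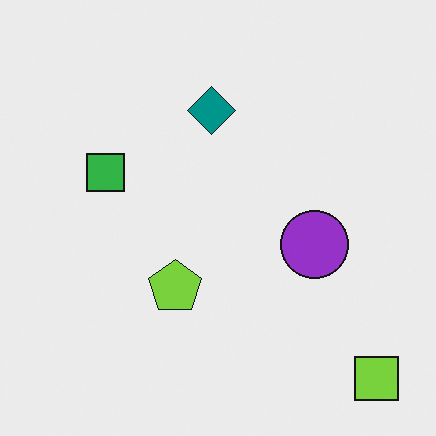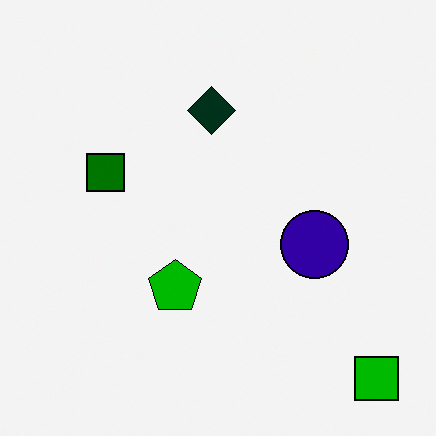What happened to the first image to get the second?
The image was boosted in contrast.

Tones are pushed away from mid-grey across the whole image — a global contrast change.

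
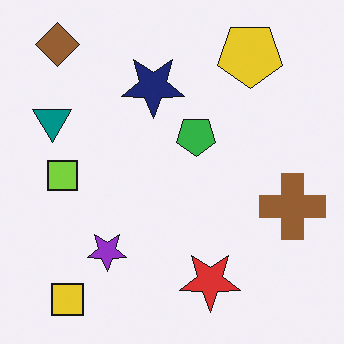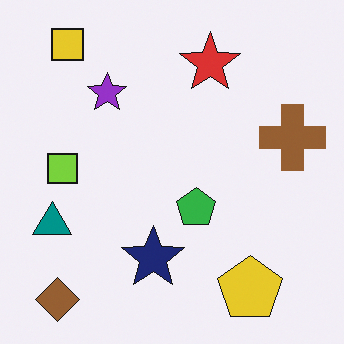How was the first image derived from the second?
It was flipped vertically (top ↔ bottom).

The yellow square is in the top-left of the second image and the bottom-left of the first — shapes on opposite sides of the horizontal midline have swapped in a mirror flip.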